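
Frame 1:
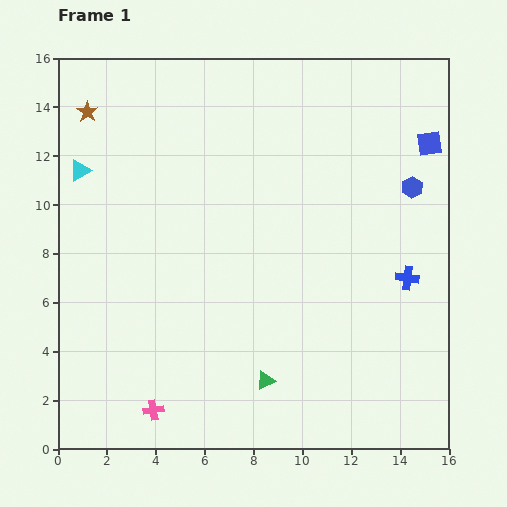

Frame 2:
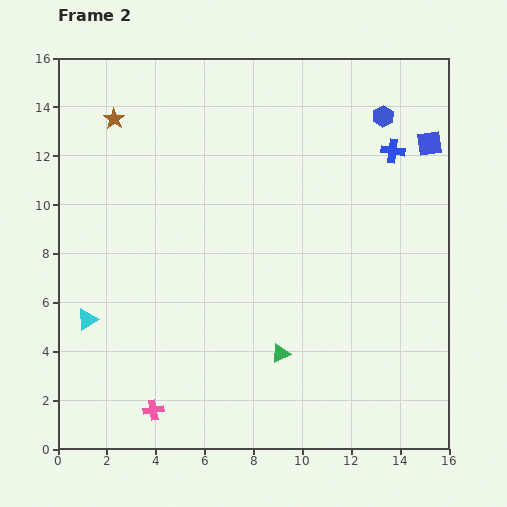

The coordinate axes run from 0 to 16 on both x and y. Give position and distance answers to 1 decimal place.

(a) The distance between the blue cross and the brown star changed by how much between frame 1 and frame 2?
-3.3

Distance in frame 1: 14.8. Distance in frame 2: 11.5.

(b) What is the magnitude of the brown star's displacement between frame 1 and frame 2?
1.1

The brown star moved from (1.2, 13.8) to (2.3, 13.5), a distance of √(1.1² + 0.3²) ≈ 1.1.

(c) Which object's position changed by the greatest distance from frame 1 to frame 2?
the cyan triangle

(moved 6.1; next 5.2)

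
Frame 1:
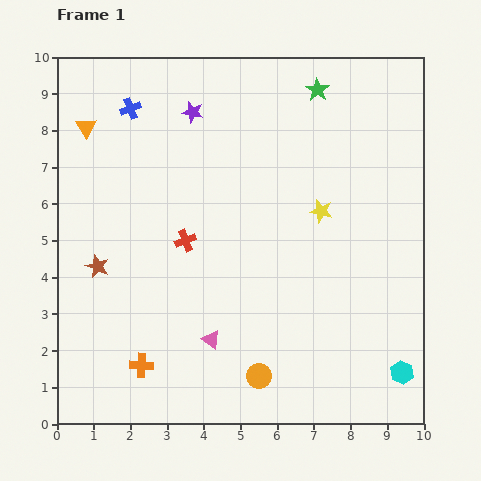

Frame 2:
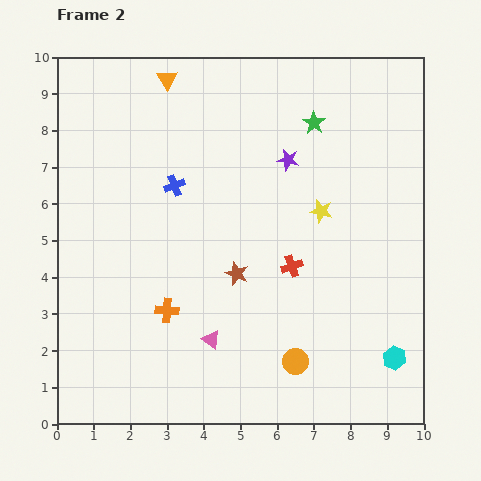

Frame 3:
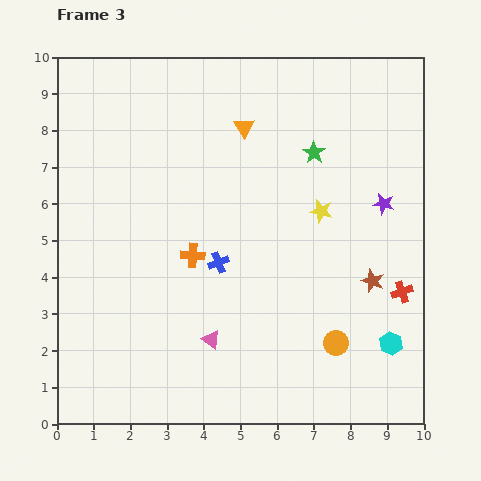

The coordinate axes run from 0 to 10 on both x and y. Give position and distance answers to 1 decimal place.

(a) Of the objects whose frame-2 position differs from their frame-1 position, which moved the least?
the cyan hexagon

(moved 0.4)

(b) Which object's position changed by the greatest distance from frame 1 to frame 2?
the brown star

(moved 3.8; next 3.0)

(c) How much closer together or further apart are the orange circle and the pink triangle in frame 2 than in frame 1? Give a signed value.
+0.8

Distance in frame 1: 1.6. Distance in frame 2: 2.4.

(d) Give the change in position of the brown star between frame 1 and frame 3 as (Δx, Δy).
(7.5, -0.4)

The brown star was at (1.1, 4.3) in frame 1 and (8.6, 3.9) in frame 3.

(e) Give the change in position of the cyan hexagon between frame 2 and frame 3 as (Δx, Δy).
(-0.1, 0.4)

The cyan hexagon was at (9.2, 1.8) in frame 2 and (9.1, 2.2) in frame 3.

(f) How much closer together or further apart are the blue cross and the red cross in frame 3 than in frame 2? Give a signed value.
+1.2

Distance in frame 2: 3.9. Distance in frame 3: 5.1.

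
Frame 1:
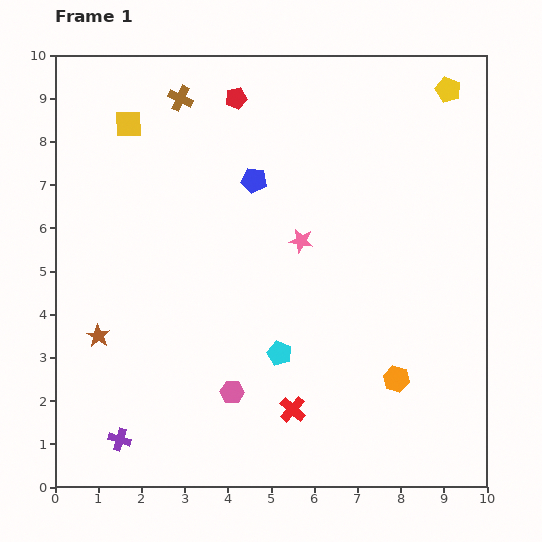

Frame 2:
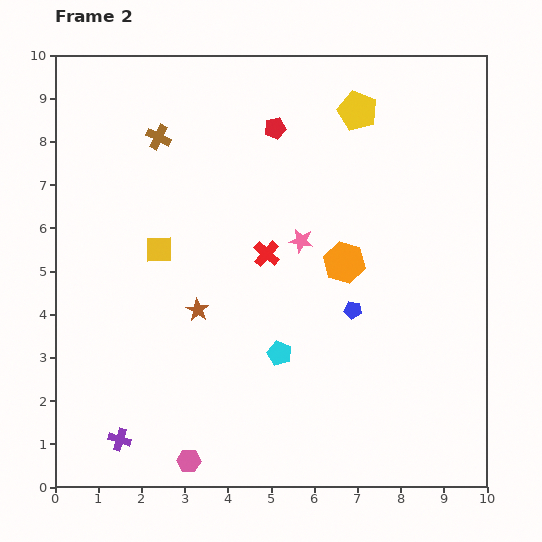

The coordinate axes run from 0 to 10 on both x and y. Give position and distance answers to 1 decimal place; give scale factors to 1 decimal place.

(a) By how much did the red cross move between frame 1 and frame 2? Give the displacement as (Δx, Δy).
(-0.6, 3.6)

The red cross was at (5.5, 1.8) in frame 1 and (4.9, 5.4) in frame 2.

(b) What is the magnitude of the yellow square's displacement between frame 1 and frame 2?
3.0

The yellow square moved from (1.7, 8.4) to (2.4, 5.5), a distance of √(0.7² + 2.9²) ≈ 3.0.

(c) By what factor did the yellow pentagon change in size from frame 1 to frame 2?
1.6×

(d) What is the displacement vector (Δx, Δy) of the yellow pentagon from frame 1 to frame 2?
(-2.1, -0.5)

The yellow pentagon was at (9.1, 9.2) in frame 1 and (7.0, 8.7) in frame 2.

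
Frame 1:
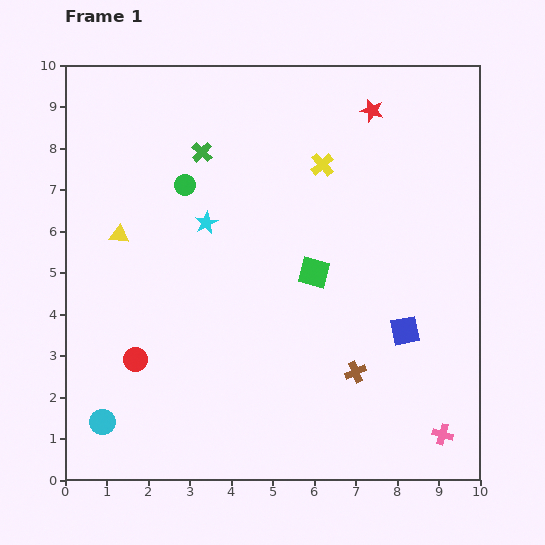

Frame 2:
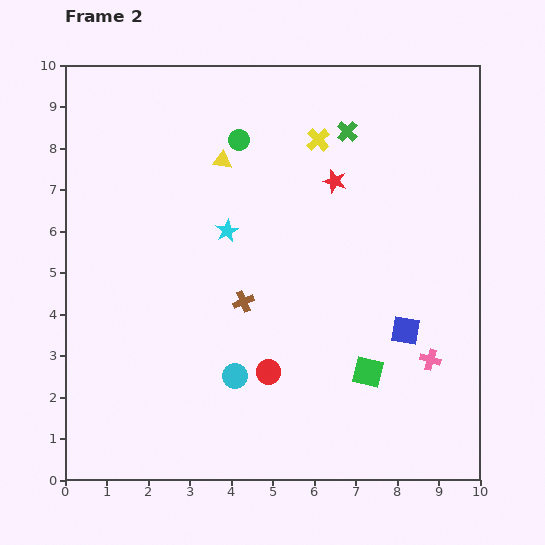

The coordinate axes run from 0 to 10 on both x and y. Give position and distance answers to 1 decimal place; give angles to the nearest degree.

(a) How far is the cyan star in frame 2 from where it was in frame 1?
0.5

The cyan star moved from (3.4, 6.2) to (3.9, 6.0), a distance of √(0.5² + 0.2²) ≈ 0.5.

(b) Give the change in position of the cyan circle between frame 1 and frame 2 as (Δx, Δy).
(3.2, 1.1)

The cyan circle was at (0.9, 1.4) in frame 1 and (4.1, 2.5) in frame 2.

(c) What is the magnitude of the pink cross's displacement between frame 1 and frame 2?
1.8

The pink cross moved from (9.1, 1.1) to (8.8, 2.9), a distance of √(0.3² + 1.8²) ≈ 1.8.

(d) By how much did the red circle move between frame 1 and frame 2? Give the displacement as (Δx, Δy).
(3.2, -0.3)

The red circle was at (1.7, 2.9) in frame 1 and (4.9, 2.6) in frame 2.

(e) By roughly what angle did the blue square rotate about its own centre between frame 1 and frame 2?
20° clockwise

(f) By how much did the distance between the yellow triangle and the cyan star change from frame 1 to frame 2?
-0.4

Distance in frame 1: 2.1. Distance in frame 2: 1.7.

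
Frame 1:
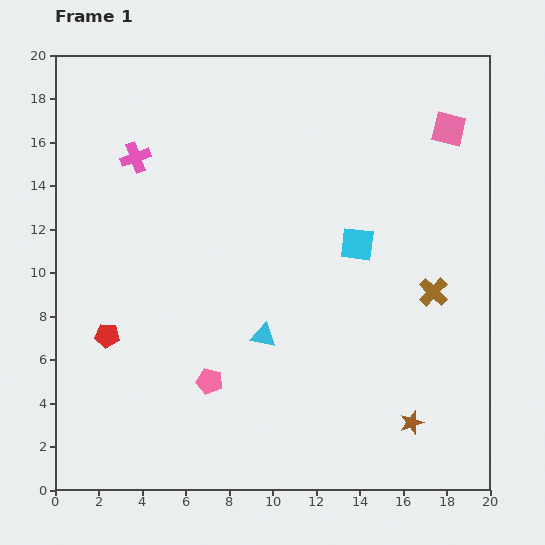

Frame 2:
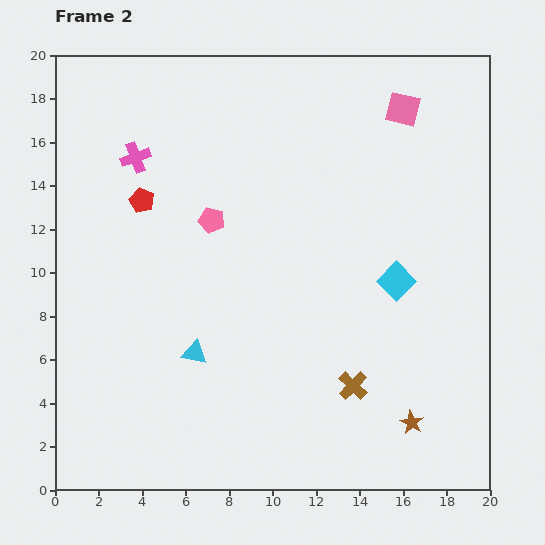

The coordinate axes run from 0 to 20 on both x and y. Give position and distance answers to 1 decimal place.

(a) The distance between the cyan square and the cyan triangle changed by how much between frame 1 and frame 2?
+3.9

Distance in frame 1: 6.0. Distance in frame 2: 9.9.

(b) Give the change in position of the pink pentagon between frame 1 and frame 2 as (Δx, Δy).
(0.1, 7.4)

The pink pentagon was at (7.1, 5.0) in frame 1 and (7.2, 12.4) in frame 2.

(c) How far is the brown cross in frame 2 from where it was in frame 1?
5.7

The brown cross moved from (17.4, 9.1) to (13.7, 4.8), a distance of √(3.7² + 4.3²) ≈ 5.7.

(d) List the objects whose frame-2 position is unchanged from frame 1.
the pink cross, the brown star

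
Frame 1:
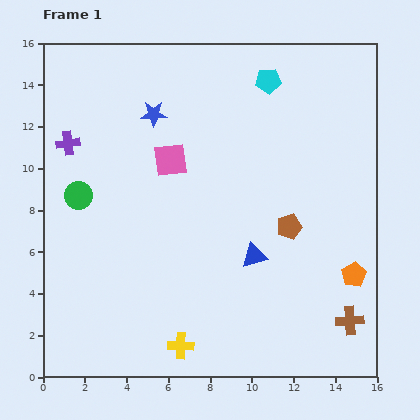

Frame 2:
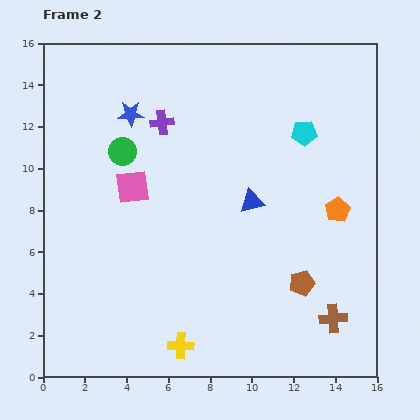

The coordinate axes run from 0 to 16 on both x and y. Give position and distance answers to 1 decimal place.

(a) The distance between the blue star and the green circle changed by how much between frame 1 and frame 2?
-3.5

Distance in frame 1: 5.3. Distance in frame 2: 1.8.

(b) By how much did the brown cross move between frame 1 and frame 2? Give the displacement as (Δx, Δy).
(-0.8, 0.1)

The brown cross was at (14.7, 2.7) in frame 1 and (13.9, 2.8) in frame 2.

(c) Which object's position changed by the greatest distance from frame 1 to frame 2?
the purple cross

(moved 4.6; next 3.2)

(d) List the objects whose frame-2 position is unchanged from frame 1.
the yellow cross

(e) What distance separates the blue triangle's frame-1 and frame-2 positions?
2.6

The blue triangle moved from (10.1, 5.8) to (10.0, 8.4), a distance of √(0.1² + 2.6²) ≈ 2.6.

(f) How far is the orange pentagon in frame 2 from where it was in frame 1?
3.2

The orange pentagon moved from (14.9, 4.9) to (14.1, 8.0), a distance of √(0.8² + 3.1²) ≈ 3.2.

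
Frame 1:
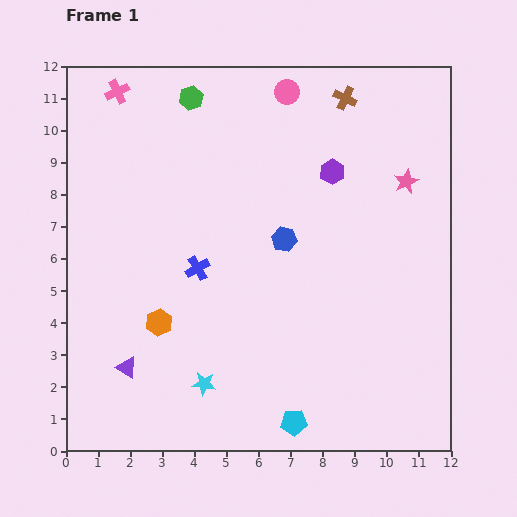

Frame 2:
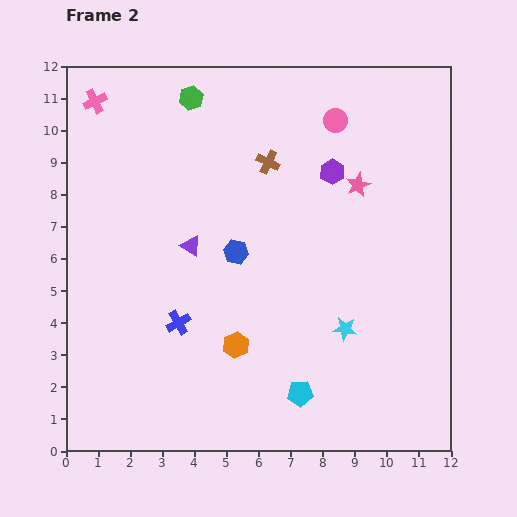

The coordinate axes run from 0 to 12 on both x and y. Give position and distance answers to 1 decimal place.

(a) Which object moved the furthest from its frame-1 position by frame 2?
the cyan star

(moved 4.7; next 4.3)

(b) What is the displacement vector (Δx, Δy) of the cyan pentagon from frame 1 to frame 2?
(0.2, 0.9)

The cyan pentagon was at (7.1, 0.9) in frame 1 and (7.3, 1.8) in frame 2.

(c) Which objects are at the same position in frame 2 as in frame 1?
the green hexagon, the purple hexagon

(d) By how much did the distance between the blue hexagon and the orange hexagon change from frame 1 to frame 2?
-1.8

Distance in frame 1: 4.7. Distance in frame 2: 2.9.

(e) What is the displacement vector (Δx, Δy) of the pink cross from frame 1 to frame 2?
(-0.7, -0.3)

The pink cross was at (1.6, 11.2) in frame 1 and (0.9, 10.9) in frame 2.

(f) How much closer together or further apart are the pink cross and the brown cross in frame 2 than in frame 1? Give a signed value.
-1.4

Distance in frame 1: 7.1. Distance in frame 2: 5.7.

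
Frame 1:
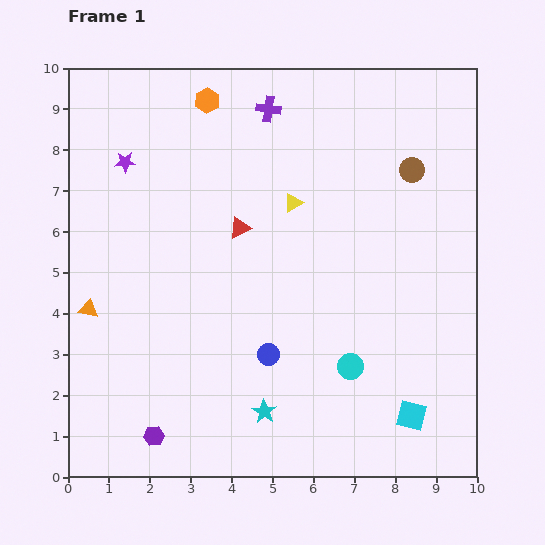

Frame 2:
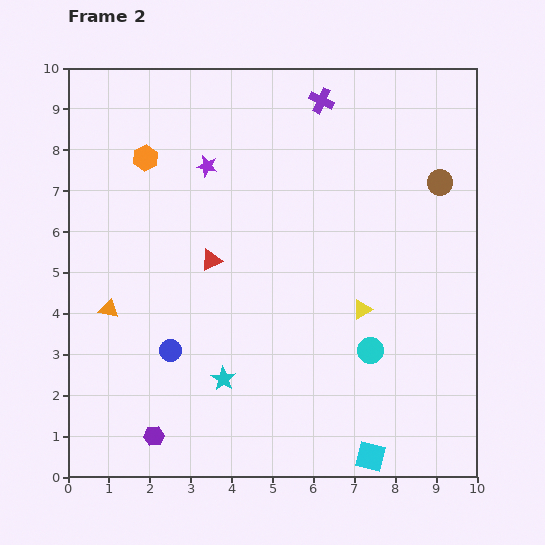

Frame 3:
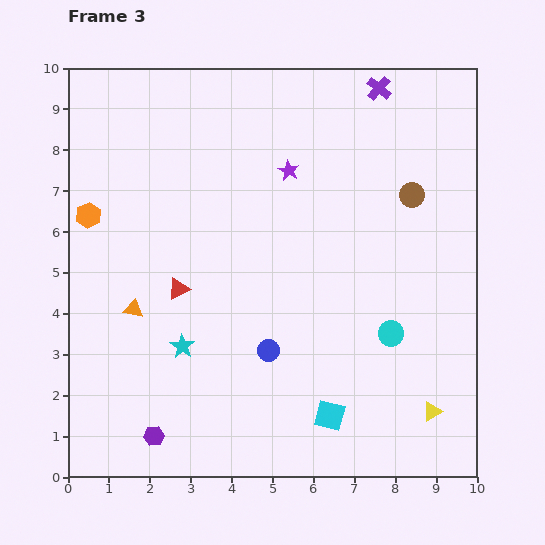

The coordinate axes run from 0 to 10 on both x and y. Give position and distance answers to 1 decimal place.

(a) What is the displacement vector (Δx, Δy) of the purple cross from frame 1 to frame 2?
(1.3, 0.2)

The purple cross was at (4.9, 9.0) in frame 1 and (6.2, 9.2) in frame 2.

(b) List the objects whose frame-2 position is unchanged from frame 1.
the purple hexagon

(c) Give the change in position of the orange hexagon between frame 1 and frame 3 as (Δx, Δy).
(-2.9, -2.8)

The orange hexagon was at (3.4, 9.2) in frame 1 and (0.5, 6.4) in frame 3.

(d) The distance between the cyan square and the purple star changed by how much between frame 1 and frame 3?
-3.3

Distance in frame 1: 9.4. Distance in frame 3: 6.1.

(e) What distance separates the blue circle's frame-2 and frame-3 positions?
2.4

The blue circle moved from (2.5, 3.1) to (4.9, 3.1), a distance of √(2.4² + 0.0²) ≈ 2.4.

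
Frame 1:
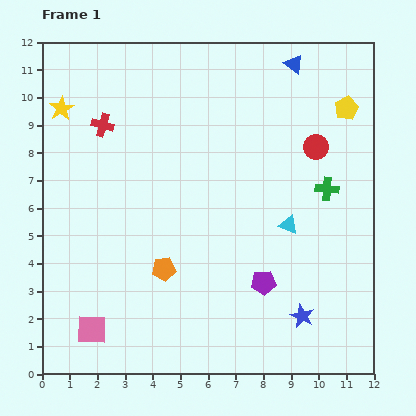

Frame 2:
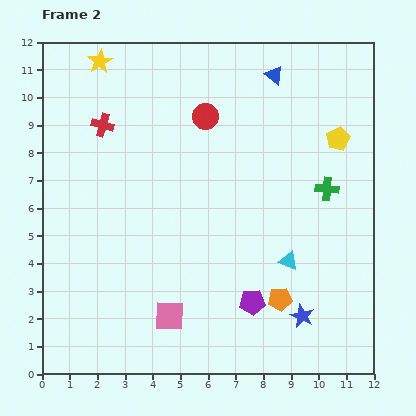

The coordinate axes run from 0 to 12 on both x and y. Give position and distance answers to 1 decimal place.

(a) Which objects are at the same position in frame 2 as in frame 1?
the blue star, the red cross, the green cross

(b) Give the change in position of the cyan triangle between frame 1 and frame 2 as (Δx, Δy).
(0.0, -1.3)

The cyan triangle was at (8.9, 5.4) in frame 1 and (8.9, 4.1) in frame 2.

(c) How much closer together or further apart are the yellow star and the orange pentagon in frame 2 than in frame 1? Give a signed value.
+3.9

Distance in frame 1: 6.9. Distance in frame 2: 10.8.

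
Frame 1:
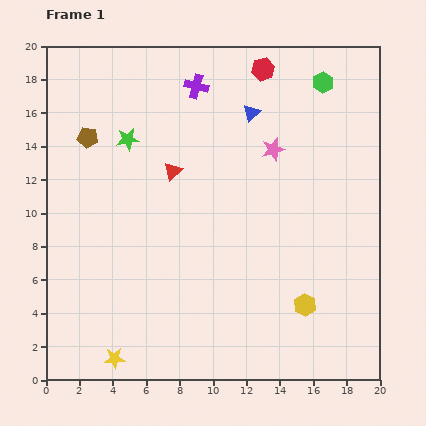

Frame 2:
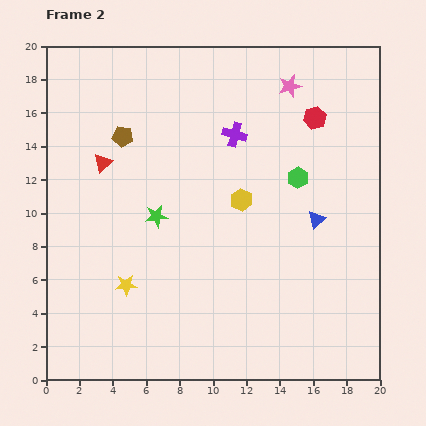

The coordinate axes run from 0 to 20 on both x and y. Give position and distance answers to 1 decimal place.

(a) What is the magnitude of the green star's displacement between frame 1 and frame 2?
4.9

The green star moved from (4.9, 14.4) to (6.6, 9.8), a distance of √(1.7² + 4.6²) ≈ 4.9.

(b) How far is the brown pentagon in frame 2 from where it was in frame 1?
2.1

The brown pentagon moved from (2.5, 14.5) to (4.6, 14.6), a distance of √(2.1² + 0.1²) ≈ 2.1.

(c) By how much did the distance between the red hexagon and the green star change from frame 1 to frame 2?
+2.1

Distance in frame 1: 9.1. Distance in frame 2: 11.2.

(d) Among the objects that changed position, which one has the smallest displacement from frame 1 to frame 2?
the brown pentagon

(moved 2.1)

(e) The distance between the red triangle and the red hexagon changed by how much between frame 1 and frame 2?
+4.9

Distance in frame 1: 8.1. Distance in frame 2: 13.0.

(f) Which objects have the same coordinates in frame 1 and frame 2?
none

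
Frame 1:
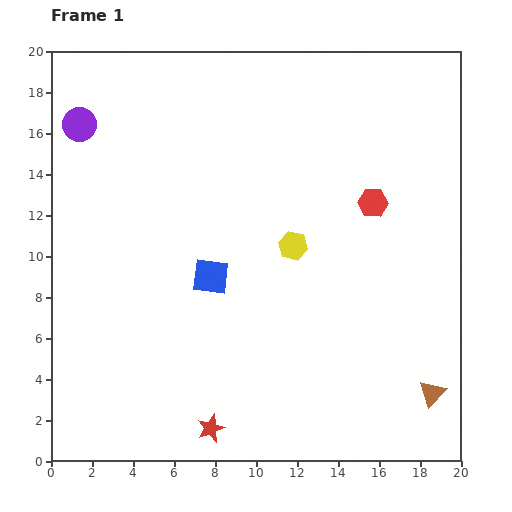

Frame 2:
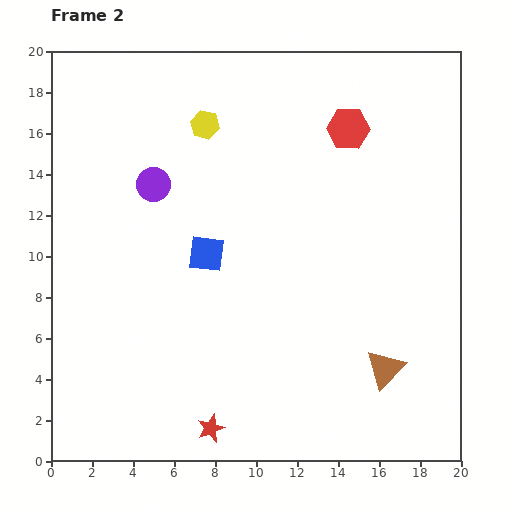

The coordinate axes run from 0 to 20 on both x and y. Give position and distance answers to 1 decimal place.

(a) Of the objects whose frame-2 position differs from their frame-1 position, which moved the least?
the blue square

(moved 1.1)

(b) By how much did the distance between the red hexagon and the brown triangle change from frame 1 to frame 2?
+2.1

Distance in frame 1: 9.7. Distance in frame 2: 11.8.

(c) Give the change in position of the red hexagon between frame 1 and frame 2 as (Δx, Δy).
(-1.2, 3.6)

The red hexagon was at (15.7, 12.6) in frame 1 and (14.5, 16.2) in frame 2.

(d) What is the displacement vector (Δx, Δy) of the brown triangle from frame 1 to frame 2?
(-2.3, 1.2)

The brown triangle was at (18.6, 3.3) in frame 1 and (16.3, 4.5) in frame 2.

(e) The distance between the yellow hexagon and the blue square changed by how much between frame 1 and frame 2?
+2.0

Distance in frame 1: 4.3. Distance in frame 2: 6.3.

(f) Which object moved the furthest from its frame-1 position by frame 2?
the yellow hexagon

(moved 7.3; next 4.6)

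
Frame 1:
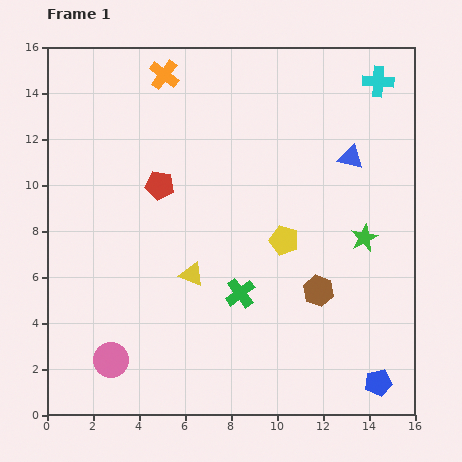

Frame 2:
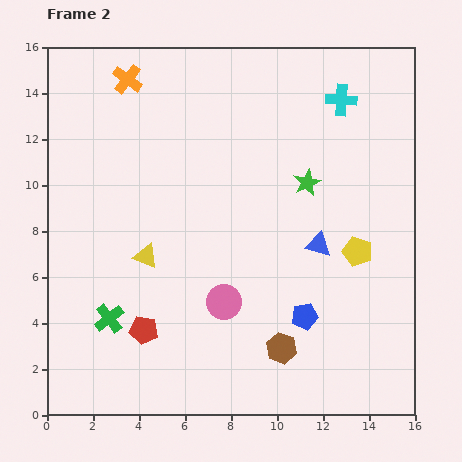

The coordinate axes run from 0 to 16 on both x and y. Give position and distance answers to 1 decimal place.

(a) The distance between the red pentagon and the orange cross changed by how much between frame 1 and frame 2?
+6.1

Distance in frame 1: 4.8. Distance in frame 2: 10.9.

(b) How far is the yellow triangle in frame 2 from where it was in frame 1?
2.2

The yellow triangle moved from (6.3, 6.1) to (4.3, 6.9), a distance of √(2.0² + 0.8²) ≈ 2.2.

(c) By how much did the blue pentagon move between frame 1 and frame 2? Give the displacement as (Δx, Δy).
(-3.2, 2.9)

The blue pentagon was at (14.4, 1.4) in frame 1 and (11.2, 4.3) in frame 2.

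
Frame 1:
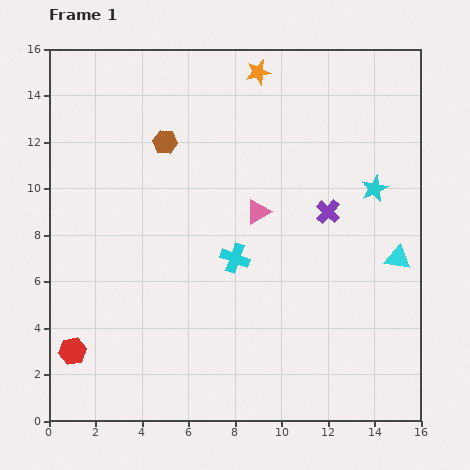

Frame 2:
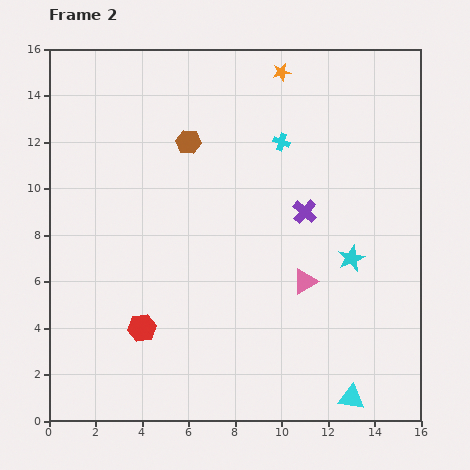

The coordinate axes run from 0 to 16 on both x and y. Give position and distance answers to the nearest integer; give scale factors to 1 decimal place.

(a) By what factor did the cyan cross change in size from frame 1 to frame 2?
0.6×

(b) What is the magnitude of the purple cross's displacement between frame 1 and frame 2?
1

The purple cross moved from (12, 9) to (11, 9), a distance of √(1² + 0²) ≈ 1.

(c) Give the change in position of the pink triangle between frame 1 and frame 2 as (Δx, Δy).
(2, -3)

The pink triangle was at (9, 9) in frame 1 and (11, 6) in frame 2.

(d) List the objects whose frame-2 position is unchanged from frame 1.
none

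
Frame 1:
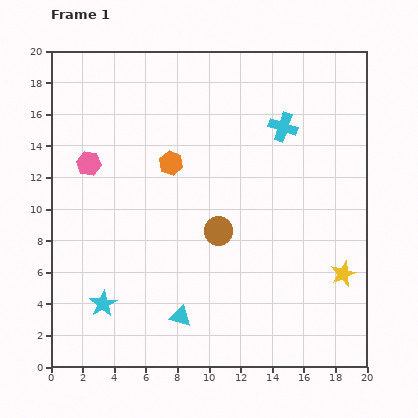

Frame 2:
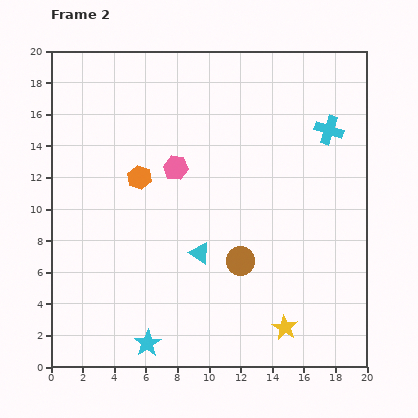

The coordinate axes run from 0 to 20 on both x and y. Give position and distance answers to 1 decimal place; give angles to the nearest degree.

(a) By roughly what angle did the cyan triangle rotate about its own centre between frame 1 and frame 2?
18° clockwise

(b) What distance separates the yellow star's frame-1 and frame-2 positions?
5.0

The yellow star moved from (18.5, 5.9) to (14.8, 2.5), a distance of √(3.7² + 3.4²) ≈ 5.0.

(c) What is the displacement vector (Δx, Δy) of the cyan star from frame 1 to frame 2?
(2.8, -2.5)

The cyan star was at (3.3, 4.0) in frame 1 and (6.1, 1.5) in frame 2.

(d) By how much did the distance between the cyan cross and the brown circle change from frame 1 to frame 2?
+2.2

Distance in frame 1: 7.8. Distance in frame 2: 10.0.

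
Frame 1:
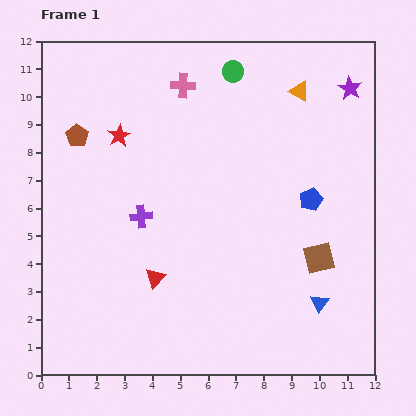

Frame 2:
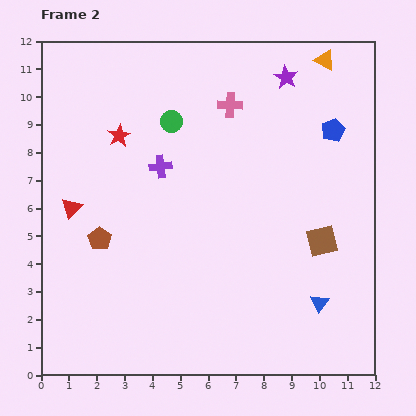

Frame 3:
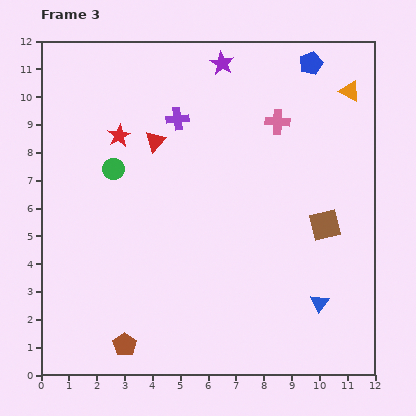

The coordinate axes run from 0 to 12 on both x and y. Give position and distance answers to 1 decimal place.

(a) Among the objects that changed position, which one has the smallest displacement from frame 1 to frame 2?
the brown square

(moved 0.6)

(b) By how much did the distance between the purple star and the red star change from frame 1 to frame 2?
-2.1

Distance in frame 1: 8.5. Distance in frame 2: 6.4.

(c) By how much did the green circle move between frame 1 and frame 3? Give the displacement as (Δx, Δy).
(-4.3, -3.5)

The green circle was at (6.9, 10.9) in frame 1 and (2.6, 7.4) in frame 3.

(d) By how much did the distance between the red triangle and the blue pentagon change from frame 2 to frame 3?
-3.5

Distance in frame 2: 9.8. Distance in frame 3: 6.3.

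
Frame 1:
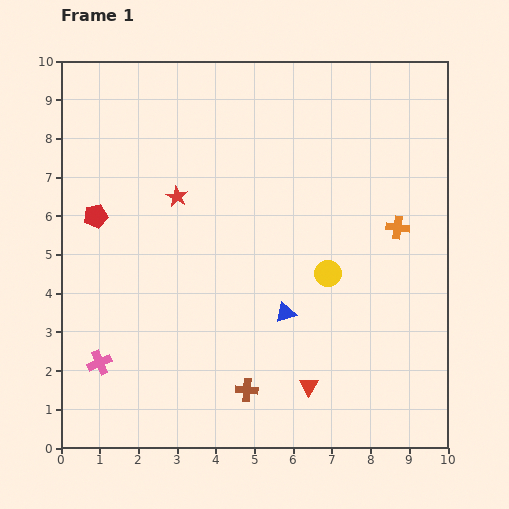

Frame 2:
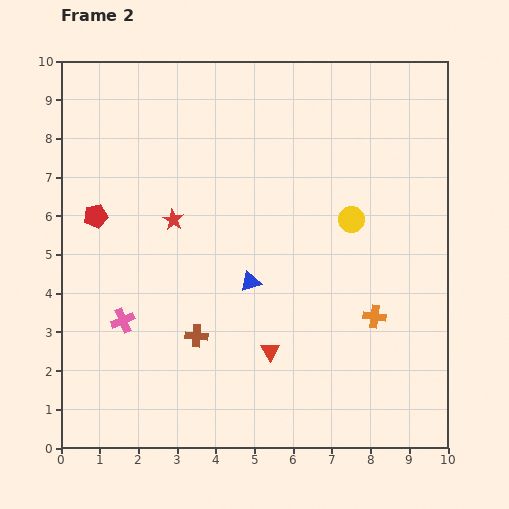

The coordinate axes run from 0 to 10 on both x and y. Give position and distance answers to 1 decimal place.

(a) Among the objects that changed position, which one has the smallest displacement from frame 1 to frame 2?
the red star

(moved 0.6)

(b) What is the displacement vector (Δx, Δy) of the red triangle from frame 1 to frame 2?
(-1.0, 0.9)

The red triangle was at (6.4, 1.6) in frame 1 and (5.4, 2.5) in frame 2.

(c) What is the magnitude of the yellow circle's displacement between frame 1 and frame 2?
1.5

The yellow circle moved from (6.9, 4.5) to (7.5, 5.9), a distance of √(0.6² + 1.4²) ≈ 1.5.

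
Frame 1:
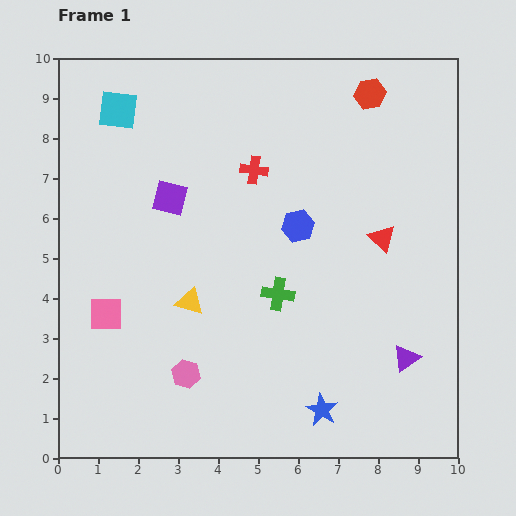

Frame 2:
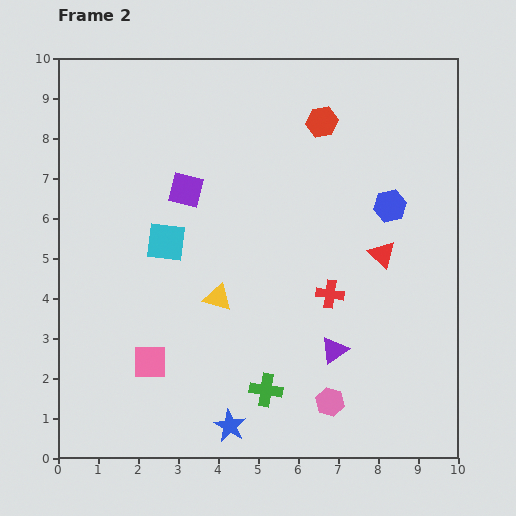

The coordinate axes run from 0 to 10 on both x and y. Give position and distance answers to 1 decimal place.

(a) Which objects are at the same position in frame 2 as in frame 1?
none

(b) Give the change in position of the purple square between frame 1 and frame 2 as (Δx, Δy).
(0.4, 0.2)

The purple square was at (2.8, 6.5) in frame 1 and (3.2, 6.7) in frame 2.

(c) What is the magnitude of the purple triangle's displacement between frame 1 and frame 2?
1.8

The purple triangle moved from (8.7, 2.5) to (6.9, 2.7), a distance of √(1.8² + 0.2²) ≈ 1.8.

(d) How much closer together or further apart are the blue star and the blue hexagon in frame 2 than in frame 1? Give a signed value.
+2.2

Distance in frame 1: 4.6. Distance in frame 2: 6.8.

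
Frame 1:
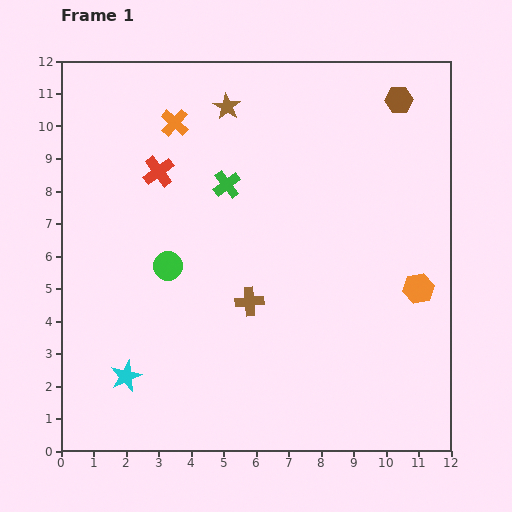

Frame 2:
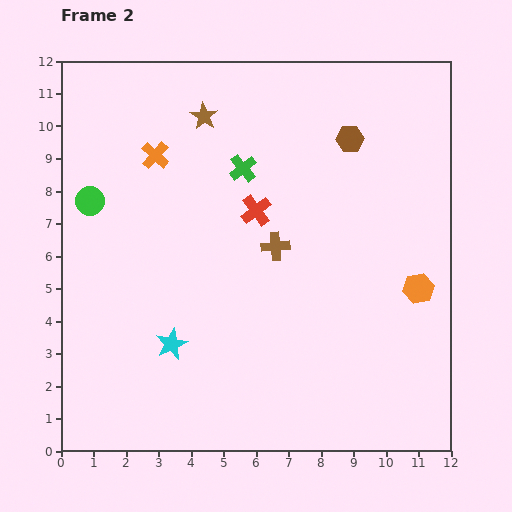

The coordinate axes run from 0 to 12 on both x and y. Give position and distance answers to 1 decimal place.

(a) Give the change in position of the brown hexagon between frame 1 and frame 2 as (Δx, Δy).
(-1.5, -1.2)

The brown hexagon was at (10.4, 10.8) in frame 1 and (8.9, 9.6) in frame 2.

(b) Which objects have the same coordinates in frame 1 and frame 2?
the orange hexagon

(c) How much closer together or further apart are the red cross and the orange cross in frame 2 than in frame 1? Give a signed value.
+1.9

Distance in frame 1: 1.6. Distance in frame 2: 3.5.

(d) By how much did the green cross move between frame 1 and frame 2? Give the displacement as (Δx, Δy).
(0.5, 0.5)

The green cross was at (5.1, 8.2) in frame 1 and (5.6, 8.7) in frame 2.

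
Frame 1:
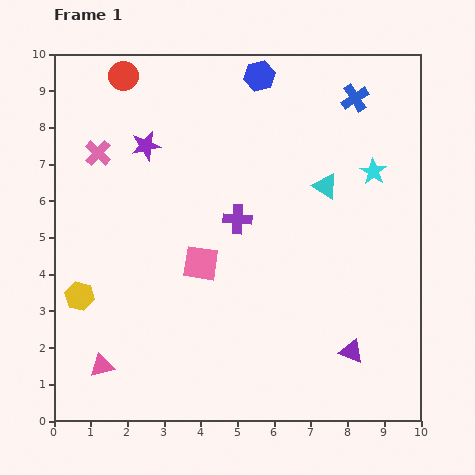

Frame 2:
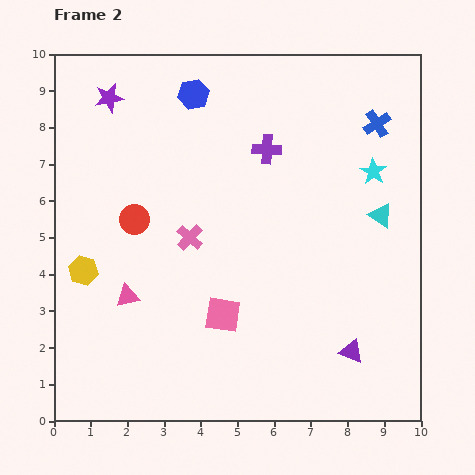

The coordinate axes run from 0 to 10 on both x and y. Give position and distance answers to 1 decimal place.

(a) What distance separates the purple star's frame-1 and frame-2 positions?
1.6

The purple star moved from (2.5, 7.5) to (1.5, 8.8), a distance of √(1.0² + 1.3²) ≈ 1.6.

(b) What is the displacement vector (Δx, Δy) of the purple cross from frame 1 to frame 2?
(0.8, 1.9)

The purple cross was at (5.0, 5.5) in frame 1 and (5.8, 7.4) in frame 2.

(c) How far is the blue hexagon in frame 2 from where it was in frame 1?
1.9

The blue hexagon moved from (5.6, 9.4) to (3.8, 8.9), a distance of √(1.8² + 0.5²) ≈ 1.9.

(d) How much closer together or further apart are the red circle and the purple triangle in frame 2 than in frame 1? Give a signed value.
-2.8

Distance in frame 1: 9.7. Distance in frame 2: 6.9.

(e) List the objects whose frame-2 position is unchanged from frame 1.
the purple triangle, the cyan star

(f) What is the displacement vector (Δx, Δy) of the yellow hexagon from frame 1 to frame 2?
(0.1, 0.7)

The yellow hexagon was at (0.7, 3.4) in frame 1 and (0.8, 4.1) in frame 2.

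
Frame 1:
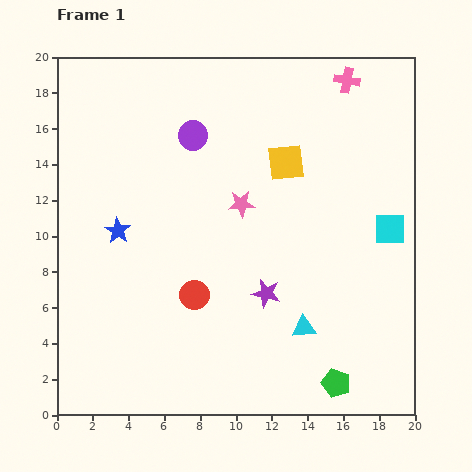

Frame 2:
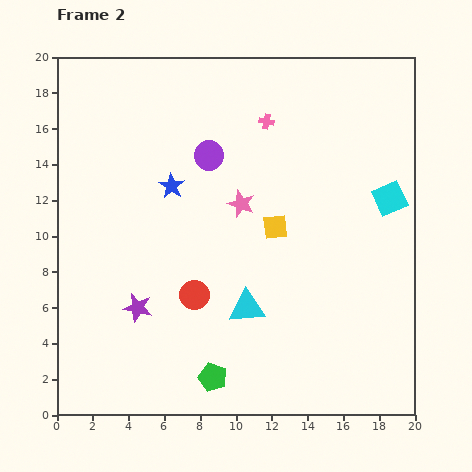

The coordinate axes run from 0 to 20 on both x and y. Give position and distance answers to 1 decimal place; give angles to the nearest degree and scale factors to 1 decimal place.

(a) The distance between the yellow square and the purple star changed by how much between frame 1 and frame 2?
+1.5

Distance in frame 1: 7.4. Distance in frame 2: 8.9.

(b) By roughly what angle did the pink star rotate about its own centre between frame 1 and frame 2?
24° clockwise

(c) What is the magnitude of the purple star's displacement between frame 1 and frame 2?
7.2

The purple star moved from (11.7, 6.8) to (4.5, 6.0), a distance of √(7.2² + 0.8²) ≈ 7.2.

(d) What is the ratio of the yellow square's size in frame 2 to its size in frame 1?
0.7×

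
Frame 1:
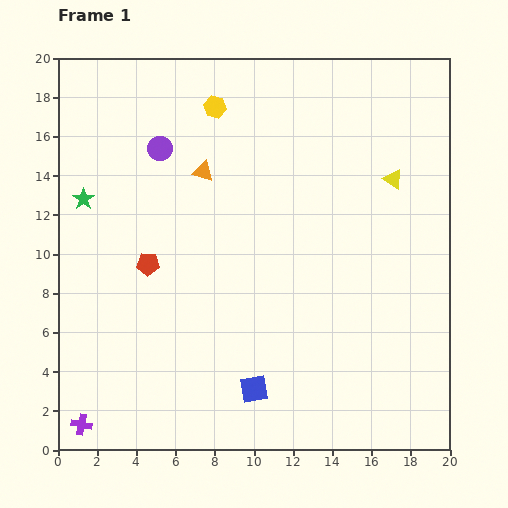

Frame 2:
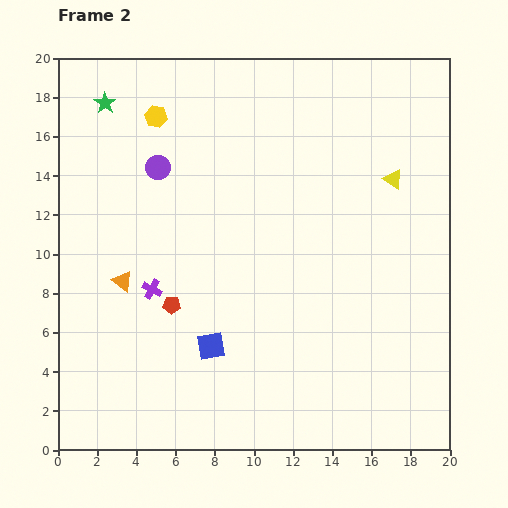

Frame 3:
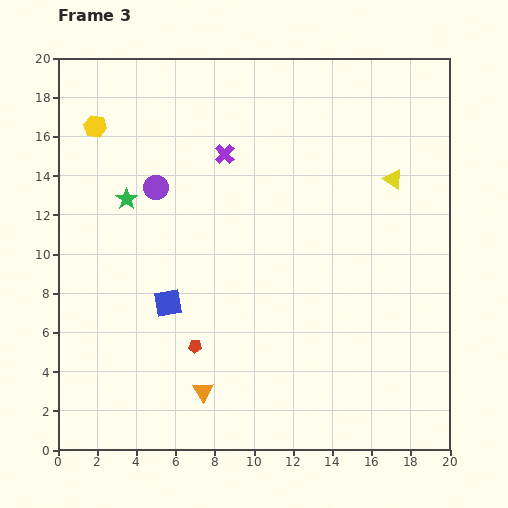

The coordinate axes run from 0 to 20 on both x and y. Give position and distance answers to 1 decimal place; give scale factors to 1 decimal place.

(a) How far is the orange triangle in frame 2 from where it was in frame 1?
6.9

The orange triangle moved from (7.4, 14.2) to (3.3, 8.6), a distance of √(4.1² + 5.6²) ≈ 6.9.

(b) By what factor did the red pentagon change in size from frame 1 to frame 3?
0.6×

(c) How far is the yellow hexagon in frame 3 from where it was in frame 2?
3.1

The yellow hexagon moved from (5.0, 17.0) to (1.9, 16.5), a distance of √(3.1² + 0.5²) ≈ 3.1.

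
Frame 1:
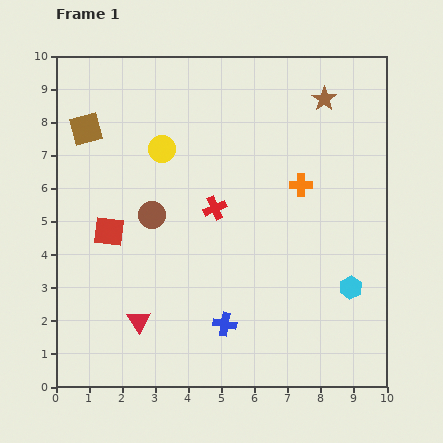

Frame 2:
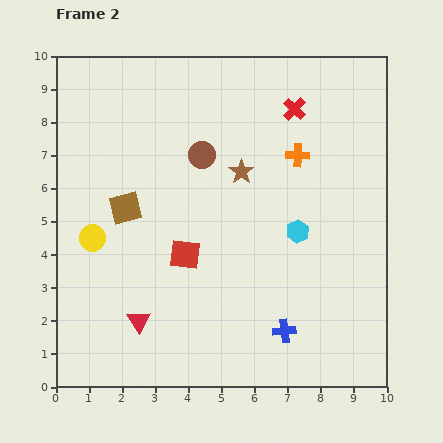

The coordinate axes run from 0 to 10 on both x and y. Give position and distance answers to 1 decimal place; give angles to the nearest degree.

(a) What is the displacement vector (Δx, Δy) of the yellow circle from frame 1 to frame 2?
(-2.1, -2.7)

The yellow circle was at (3.2, 7.2) in frame 1 and (1.1, 4.5) in frame 2.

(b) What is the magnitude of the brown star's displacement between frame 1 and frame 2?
3.3

The brown star moved from (8.1, 8.7) to (5.6, 6.5), a distance of √(2.5² + 2.2²) ≈ 3.3.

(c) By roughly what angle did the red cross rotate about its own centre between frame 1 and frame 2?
23° counter-clockwise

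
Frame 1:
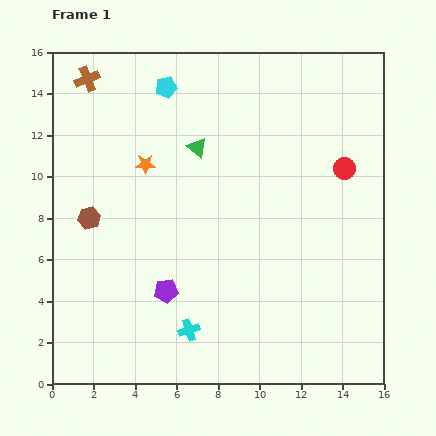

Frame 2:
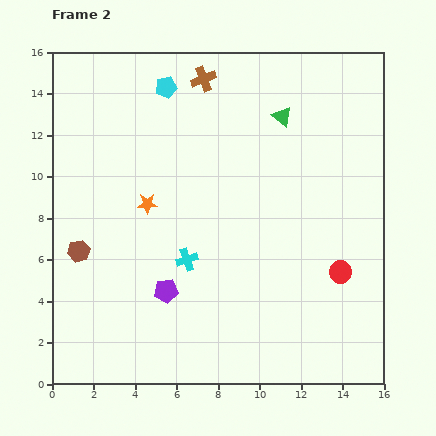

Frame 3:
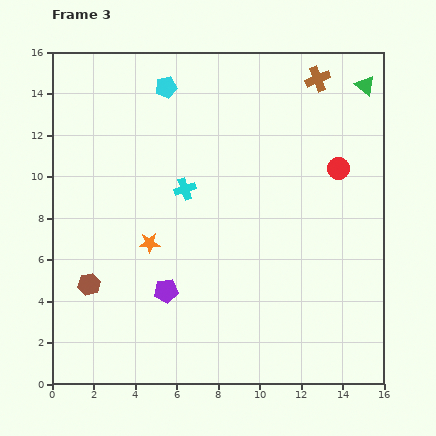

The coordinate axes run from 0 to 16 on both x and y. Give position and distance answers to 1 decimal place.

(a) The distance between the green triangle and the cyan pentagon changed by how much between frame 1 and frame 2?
+2.5

Distance in frame 1: 3.3. Distance in frame 2: 5.8.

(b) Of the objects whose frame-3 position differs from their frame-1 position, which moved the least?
the red circle

(moved 0.3)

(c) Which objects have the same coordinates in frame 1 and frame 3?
the cyan pentagon, the purple pentagon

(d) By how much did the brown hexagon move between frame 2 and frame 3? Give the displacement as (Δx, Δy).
(0.5, -1.6)

The brown hexagon was at (1.3, 6.4) in frame 2 and (1.8, 4.8) in frame 3.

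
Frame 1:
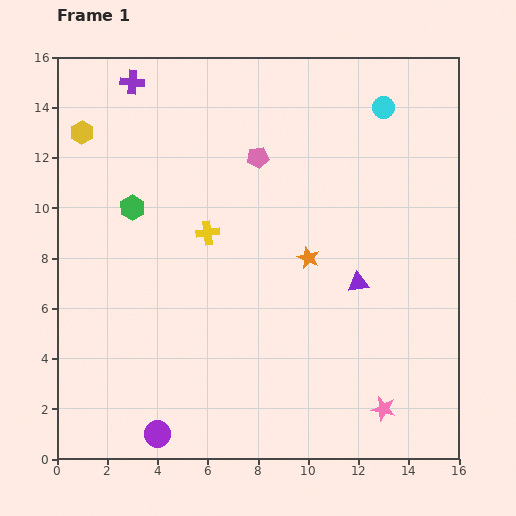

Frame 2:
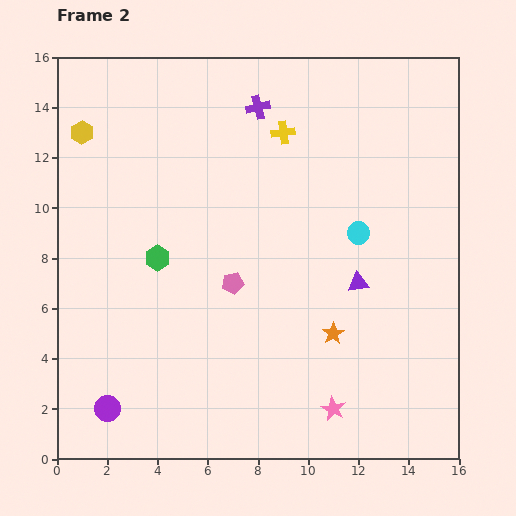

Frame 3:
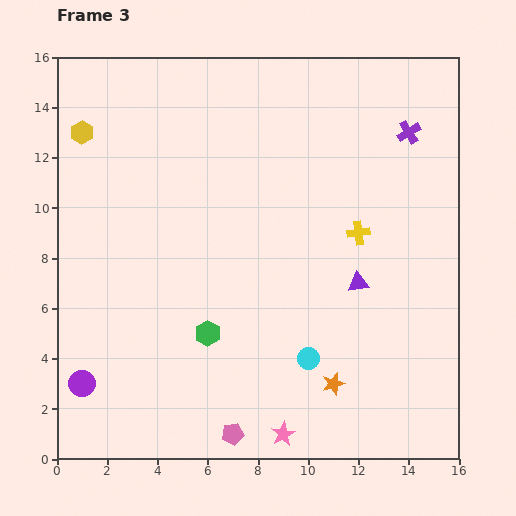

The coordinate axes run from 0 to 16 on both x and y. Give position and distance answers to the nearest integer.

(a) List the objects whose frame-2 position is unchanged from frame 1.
the purple triangle, the yellow hexagon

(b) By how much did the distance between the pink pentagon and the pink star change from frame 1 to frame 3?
-9

Distance in frame 1: 11. Distance in frame 3: 2.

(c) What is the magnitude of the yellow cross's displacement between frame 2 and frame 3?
5

The yellow cross moved from (9, 13) to (12, 9), a distance of √(3² + 4²) ≈ 5.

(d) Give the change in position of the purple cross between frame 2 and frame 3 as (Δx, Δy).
(6, -1)

The purple cross was at (8, 14) in frame 2 and (14, 13) in frame 3.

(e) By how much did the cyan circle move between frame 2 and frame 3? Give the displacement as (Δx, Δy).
(-2, -5)

The cyan circle was at (12, 9) in frame 2 and (10, 4) in frame 3.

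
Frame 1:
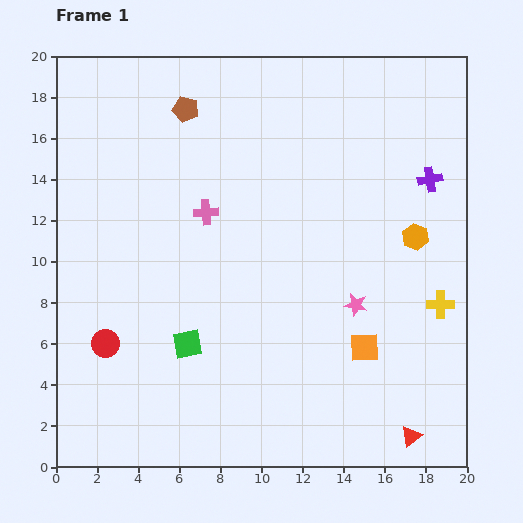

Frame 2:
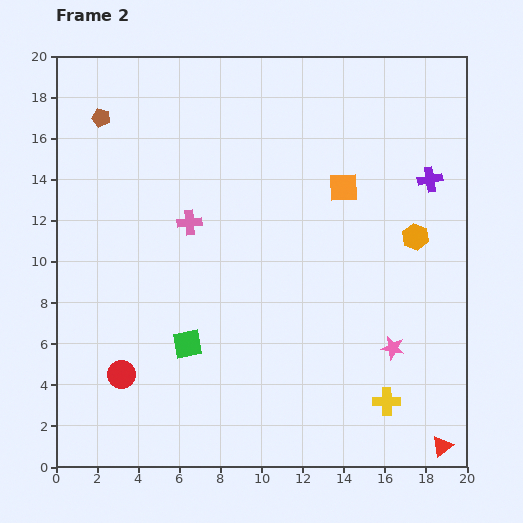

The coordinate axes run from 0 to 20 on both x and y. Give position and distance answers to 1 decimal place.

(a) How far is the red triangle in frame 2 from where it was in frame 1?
1.6

The red triangle moved from (17.3, 1.5) to (18.8, 1.0), a distance of √(1.5² + 0.5²) ≈ 1.6.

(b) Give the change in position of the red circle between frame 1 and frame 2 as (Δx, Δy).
(0.8, -1.5)

The red circle was at (2.4, 6.0) in frame 1 and (3.2, 4.5) in frame 2.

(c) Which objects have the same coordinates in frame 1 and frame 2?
the purple cross, the green square, the orange hexagon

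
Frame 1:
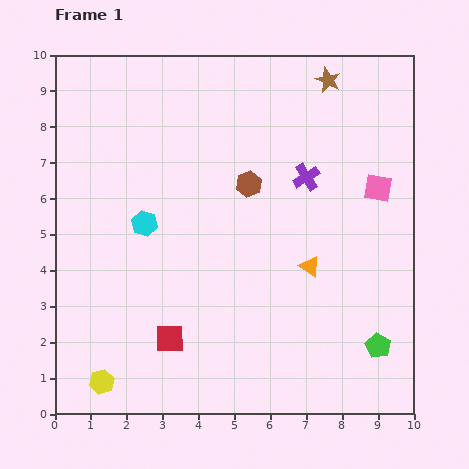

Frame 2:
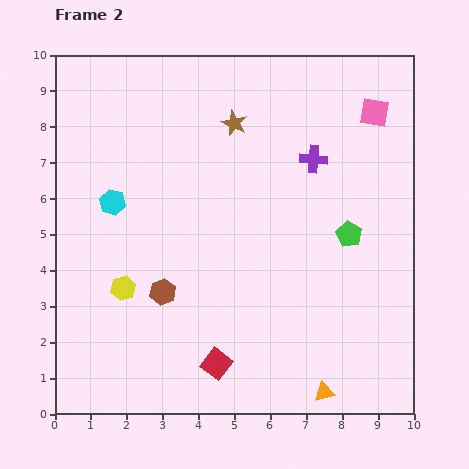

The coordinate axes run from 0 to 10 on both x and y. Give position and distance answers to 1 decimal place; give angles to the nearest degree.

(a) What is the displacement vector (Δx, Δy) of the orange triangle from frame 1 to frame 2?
(0.4, -3.5)

The orange triangle was at (7.1, 4.1) in frame 1 and (7.5, 0.6) in frame 2.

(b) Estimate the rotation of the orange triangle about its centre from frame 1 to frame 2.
48° counter-clockwise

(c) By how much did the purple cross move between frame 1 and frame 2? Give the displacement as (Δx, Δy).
(0.2, 0.5)

The purple cross was at (7.0, 6.6) in frame 1 and (7.2, 7.1) in frame 2.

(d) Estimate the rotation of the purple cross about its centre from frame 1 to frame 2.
37° clockwise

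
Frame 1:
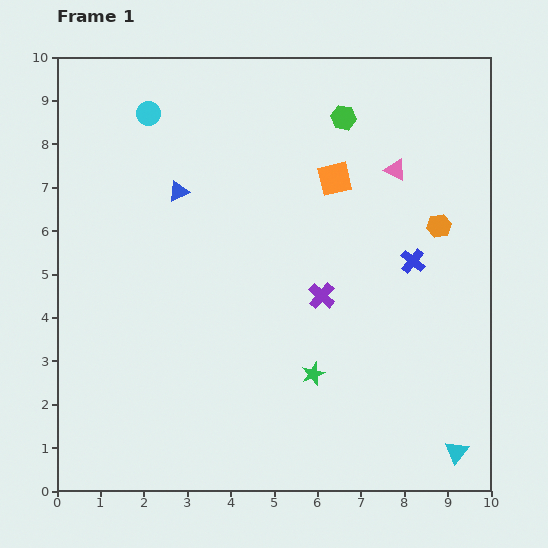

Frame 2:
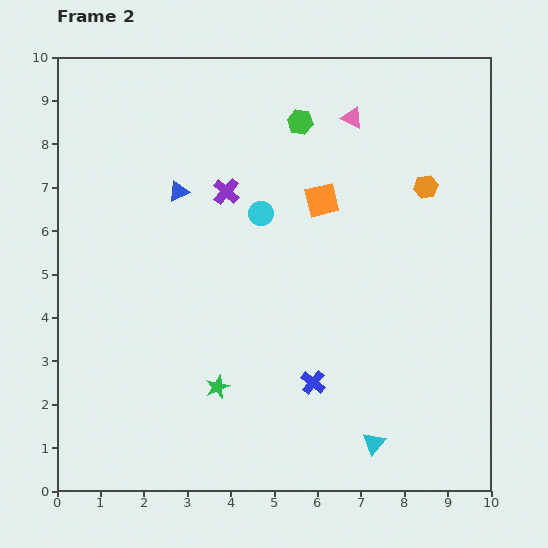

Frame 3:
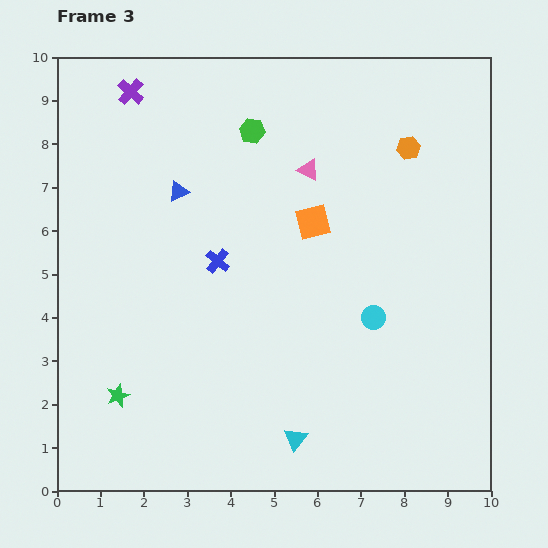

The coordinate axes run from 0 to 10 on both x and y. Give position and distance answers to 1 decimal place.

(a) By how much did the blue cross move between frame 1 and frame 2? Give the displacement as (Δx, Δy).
(-2.3, -2.8)

The blue cross was at (8.2, 5.3) in frame 1 and (5.9, 2.5) in frame 2.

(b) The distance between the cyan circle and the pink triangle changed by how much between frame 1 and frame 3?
-2.1

Distance in frame 1: 5.8. Distance in frame 3: 3.7.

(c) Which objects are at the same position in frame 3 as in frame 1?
the blue triangle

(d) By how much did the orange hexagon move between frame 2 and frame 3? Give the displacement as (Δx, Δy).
(-0.4, 0.9)

The orange hexagon was at (8.5, 7.0) in frame 2 and (8.1, 7.9) in frame 3.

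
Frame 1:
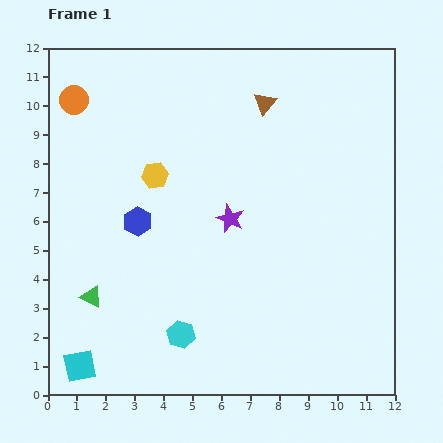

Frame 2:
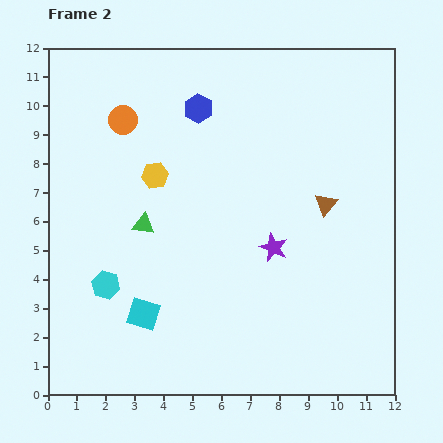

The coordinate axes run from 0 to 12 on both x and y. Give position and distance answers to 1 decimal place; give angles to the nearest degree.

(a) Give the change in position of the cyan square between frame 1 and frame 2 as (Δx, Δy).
(2.2, 1.8)

The cyan square was at (1.1, 1.0) in frame 1 and (3.3, 2.8) in frame 2.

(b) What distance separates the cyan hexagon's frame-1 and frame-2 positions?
3.1

The cyan hexagon moved from (4.6, 2.1) to (2.0, 3.8), a distance of √(2.6² + 1.7²) ≈ 3.1.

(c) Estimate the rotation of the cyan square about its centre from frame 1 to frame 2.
28° clockwise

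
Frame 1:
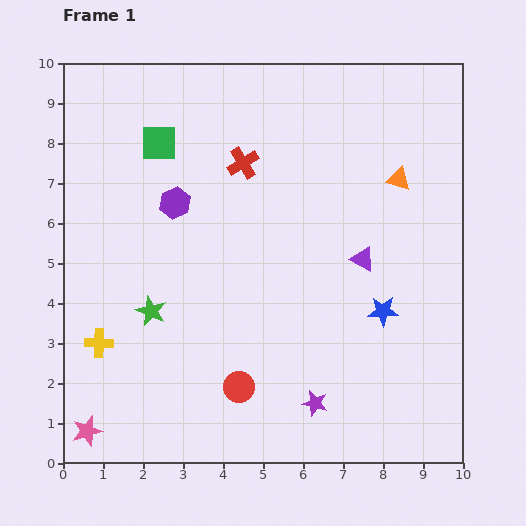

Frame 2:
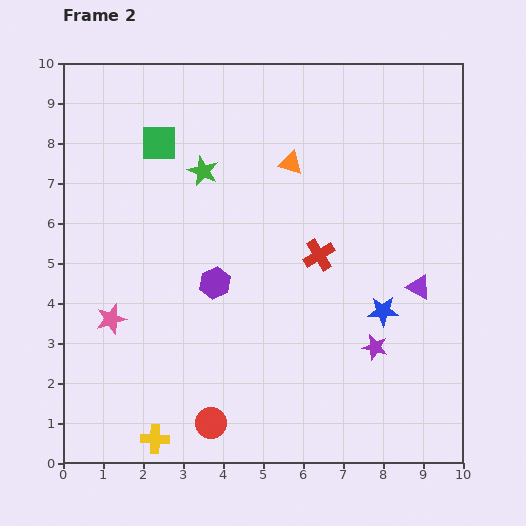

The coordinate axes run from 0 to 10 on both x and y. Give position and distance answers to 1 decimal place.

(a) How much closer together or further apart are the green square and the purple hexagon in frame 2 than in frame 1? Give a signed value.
+2.2

Distance in frame 1: 1.6. Distance in frame 2: 3.8.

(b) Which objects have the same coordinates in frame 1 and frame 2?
the blue star, the green square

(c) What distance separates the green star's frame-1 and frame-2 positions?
3.7

The green star moved from (2.2, 3.8) to (3.5, 7.3), a distance of √(1.3² + 3.5²) ≈ 3.7.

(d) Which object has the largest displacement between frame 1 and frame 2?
the green star

(moved 3.7; next 3.0)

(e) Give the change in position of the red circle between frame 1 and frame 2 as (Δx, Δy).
(-0.7, -0.9)

The red circle was at (4.4, 1.9) in frame 1 and (3.7, 1.0) in frame 2.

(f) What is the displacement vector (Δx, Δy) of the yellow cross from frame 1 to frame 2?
(1.4, -2.4)

The yellow cross was at (0.9, 3.0) in frame 1 and (2.3, 0.6) in frame 2.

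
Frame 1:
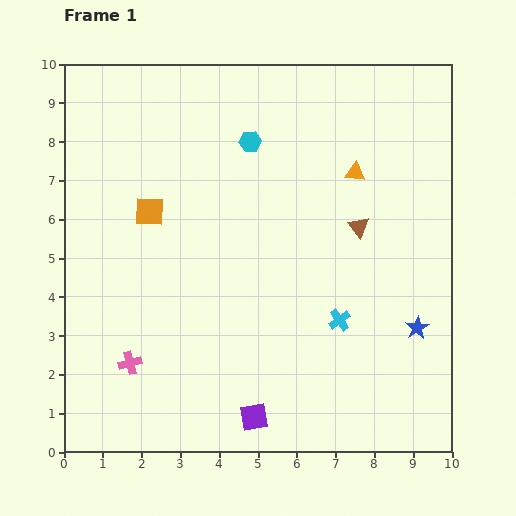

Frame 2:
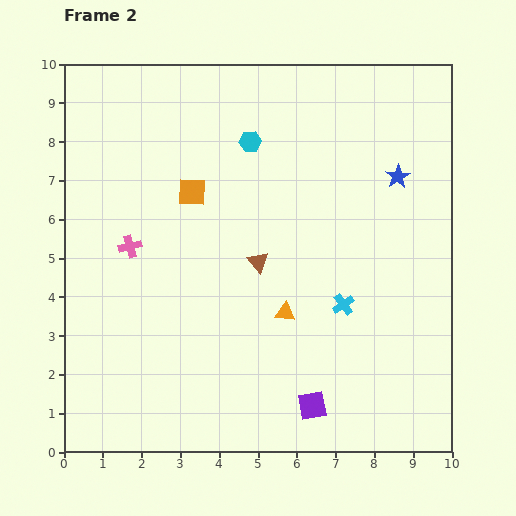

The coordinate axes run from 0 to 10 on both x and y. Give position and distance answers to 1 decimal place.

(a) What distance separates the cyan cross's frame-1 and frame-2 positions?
0.4

The cyan cross moved from (7.1, 3.4) to (7.2, 3.8), a distance of √(0.1² + 0.4²) ≈ 0.4.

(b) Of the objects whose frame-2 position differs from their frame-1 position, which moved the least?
the cyan cross

(moved 0.4)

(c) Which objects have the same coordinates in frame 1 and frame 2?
the cyan hexagon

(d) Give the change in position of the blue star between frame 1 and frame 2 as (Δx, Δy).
(-0.5, 3.9)

The blue star was at (9.1, 3.2) in frame 1 and (8.6, 7.1) in frame 2.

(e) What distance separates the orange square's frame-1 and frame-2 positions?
1.2

The orange square moved from (2.2, 6.2) to (3.3, 6.7), a distance of √(1.1² + 0.5²) ≈ 1.2.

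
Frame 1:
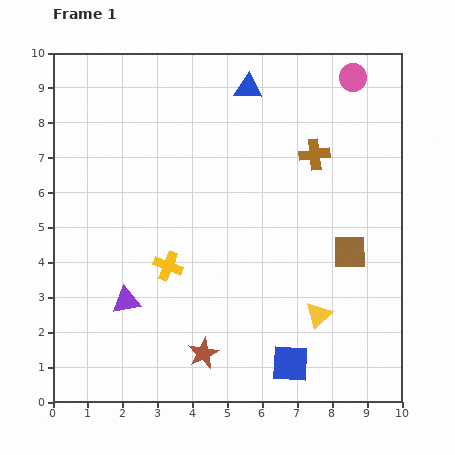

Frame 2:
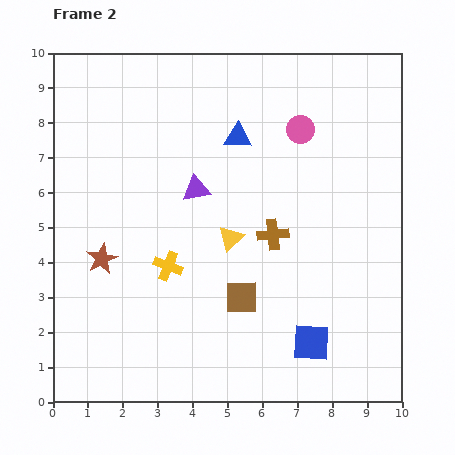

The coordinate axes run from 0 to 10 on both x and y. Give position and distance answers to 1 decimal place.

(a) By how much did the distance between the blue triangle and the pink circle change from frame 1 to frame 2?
-1.2

Distance in frame 1: 3.0. Distance in frame 2: 1.8.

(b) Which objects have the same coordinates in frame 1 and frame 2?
the yellow cross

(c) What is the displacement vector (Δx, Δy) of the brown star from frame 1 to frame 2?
(-2.9, 2.7)

The brown star was at (4.3, 1.4) in frame 1 and (1.4, 4.1) in frame 2.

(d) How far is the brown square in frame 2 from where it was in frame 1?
3.4

The brown square moved from (8.5, 4.3) to (5.4, 3.0), a distance of √(3.1² + 1.3²) ≈ 3.4.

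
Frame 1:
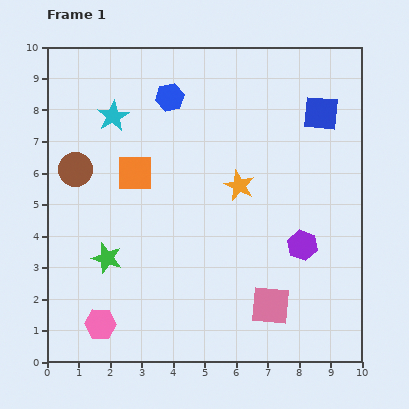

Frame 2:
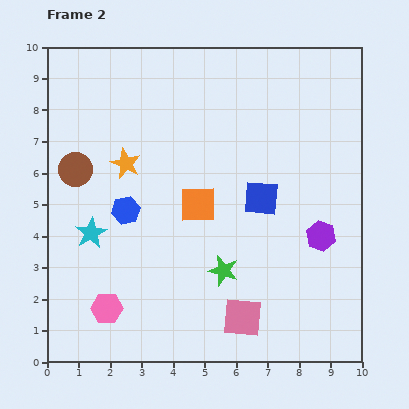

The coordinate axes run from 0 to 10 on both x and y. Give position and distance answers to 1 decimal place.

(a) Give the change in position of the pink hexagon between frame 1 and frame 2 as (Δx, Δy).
(0.2, 0.5)

The pink hexagon was at (1.7, 1.2) in frame 1 and (1.9, 1.7) in frame 2.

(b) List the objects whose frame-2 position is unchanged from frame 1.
the brown circle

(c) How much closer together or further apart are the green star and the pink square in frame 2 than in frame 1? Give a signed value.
-3.8

Distance in frame 1: 5.4. Distance in frame 2: 1.6.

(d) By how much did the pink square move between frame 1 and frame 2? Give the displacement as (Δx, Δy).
(-0.9, -0.4)

The pink square was at (7.1, 1.8) in frame 1 and (6.2, 1.4) in frame 2.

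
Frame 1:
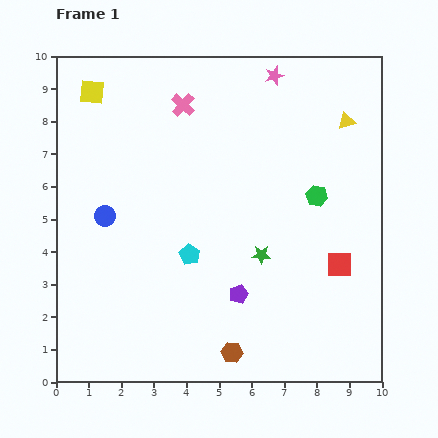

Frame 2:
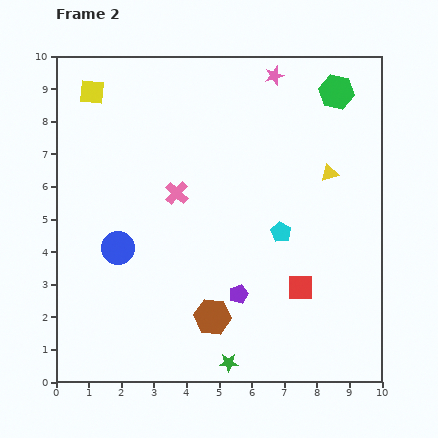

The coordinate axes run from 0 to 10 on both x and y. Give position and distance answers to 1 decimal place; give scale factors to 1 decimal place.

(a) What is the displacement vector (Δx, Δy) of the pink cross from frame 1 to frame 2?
(-0.2, -2.7)

The pink cross was at (3.9, 8.5) in frame 1 and (3.7, 5.8) in frame 2.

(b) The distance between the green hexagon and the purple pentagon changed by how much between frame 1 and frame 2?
+3.1

Distance in frame 1: 3.8. Distance in frame 2: 6.9.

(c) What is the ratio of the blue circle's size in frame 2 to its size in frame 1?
1.6×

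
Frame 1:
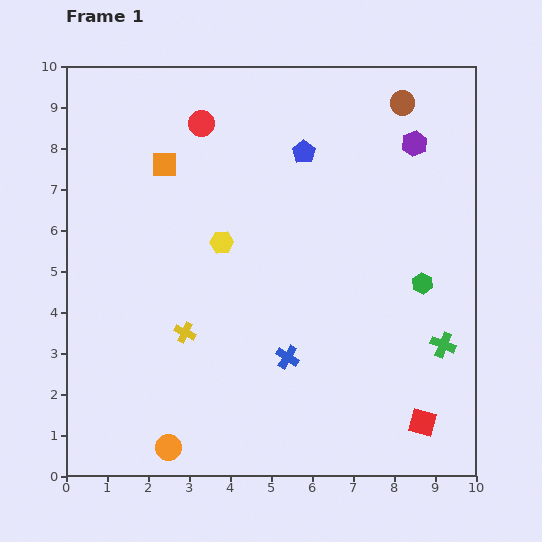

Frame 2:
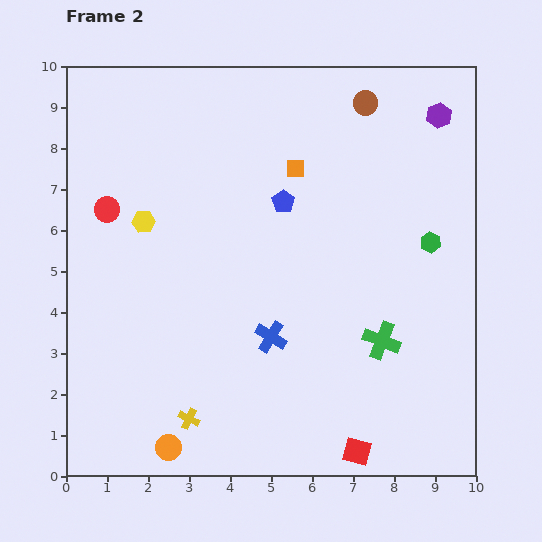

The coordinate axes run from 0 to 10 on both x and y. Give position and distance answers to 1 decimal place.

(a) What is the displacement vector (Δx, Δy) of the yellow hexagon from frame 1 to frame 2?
(-1.9, 0.5)

The yellow hexagon was at (3.8, 5.7) in frame 1 and (1.9, 6.2) in frame 2.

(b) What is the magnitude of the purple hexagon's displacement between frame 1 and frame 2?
0.9

The purple hexagon moved from (8.5, 8.1) to (9.1, 8.8), a distance of √(0.6² + 0.7²) ≈ 0.9.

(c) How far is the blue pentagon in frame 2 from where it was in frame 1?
1.3

The blue pentagon moved from (5.8, 7.9) to (5.3, 6.7), a distance of √(0.5² + 1.2²) ≈ 1.3.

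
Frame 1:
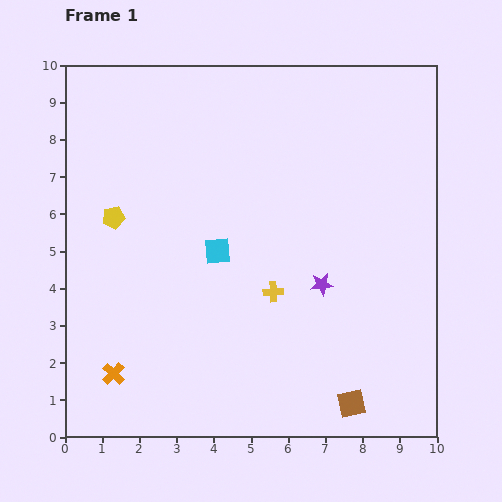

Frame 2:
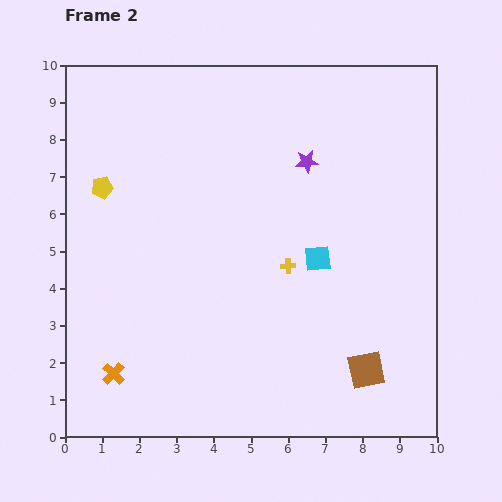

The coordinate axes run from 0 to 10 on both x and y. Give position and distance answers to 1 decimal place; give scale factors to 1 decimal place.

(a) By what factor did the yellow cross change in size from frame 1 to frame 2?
0.7×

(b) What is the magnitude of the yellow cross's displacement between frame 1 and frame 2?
0.8

The yellow cross moved from (5.6, 3.9) to (6.0, 4.6), a distance of √(0.4² + 0.7²) ≈ 0.8.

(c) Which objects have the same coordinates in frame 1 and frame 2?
the orange cross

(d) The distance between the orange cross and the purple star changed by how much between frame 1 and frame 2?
+1.6

Distance in frame 1: 6.1. Distance in frame 2: 7.7.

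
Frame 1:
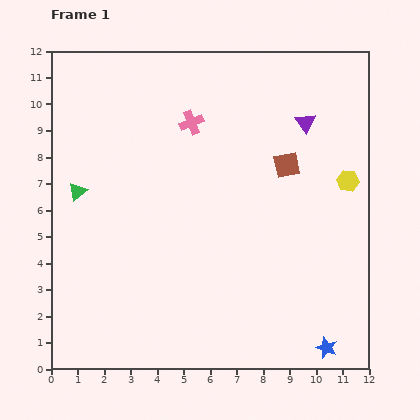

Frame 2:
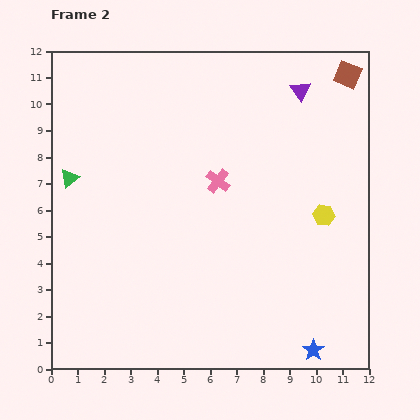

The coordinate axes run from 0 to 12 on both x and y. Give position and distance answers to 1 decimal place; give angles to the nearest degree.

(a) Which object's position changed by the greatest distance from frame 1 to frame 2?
the brown square

(moved 4.1; next 2.4)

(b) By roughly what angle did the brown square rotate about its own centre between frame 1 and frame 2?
33° clockwise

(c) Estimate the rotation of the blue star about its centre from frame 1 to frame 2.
17° clockwise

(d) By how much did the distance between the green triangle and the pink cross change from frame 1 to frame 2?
+0.6

Distance in frame 1: 5.0. Distance in frame 2: 5.6.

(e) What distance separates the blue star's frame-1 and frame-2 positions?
0.5

The blue star moved from (10.4, 0.8) to (9.9, 0.7), a distance of √(0.5² + 0.1²) ≈ 0.5.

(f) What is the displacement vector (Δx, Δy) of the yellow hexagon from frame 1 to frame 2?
(-0.9, -1.3)

The yellow hexagon was at (11.2, 7.1) in frame 1 and (10.3, 5.8) in frame 2.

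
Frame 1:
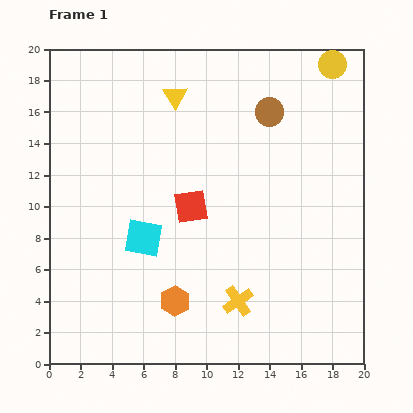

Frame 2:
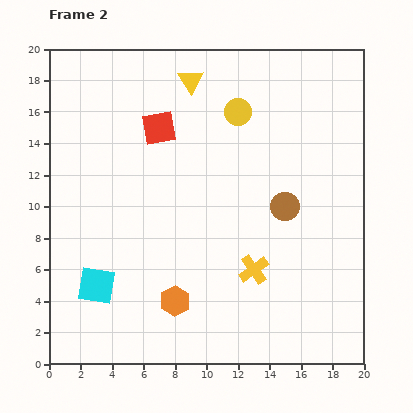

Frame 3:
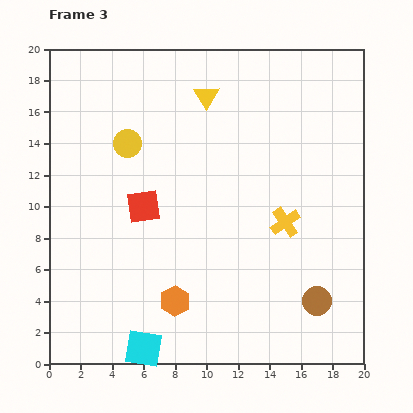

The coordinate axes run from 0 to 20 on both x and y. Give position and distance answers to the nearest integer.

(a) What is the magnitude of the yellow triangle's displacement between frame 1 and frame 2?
1

The yellow triangle moved from (8, 17) to (9, 18), a distance of √(1² + 1²) ≈ 1.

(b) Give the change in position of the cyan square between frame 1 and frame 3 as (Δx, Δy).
(0, -7)

The cyan square was at (6, 8) in frame 1 and (6, 1) in frame 3.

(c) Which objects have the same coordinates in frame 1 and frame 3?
the orange hexagon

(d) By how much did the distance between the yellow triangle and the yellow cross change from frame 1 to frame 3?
-5

Distance in frame 1: 14. Distance in frame 3: 9.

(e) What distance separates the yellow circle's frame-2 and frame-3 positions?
7

The yellow circle moved from (12, 16) to (5, 14), a distance of √(7² + 2²) ≈ 7.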